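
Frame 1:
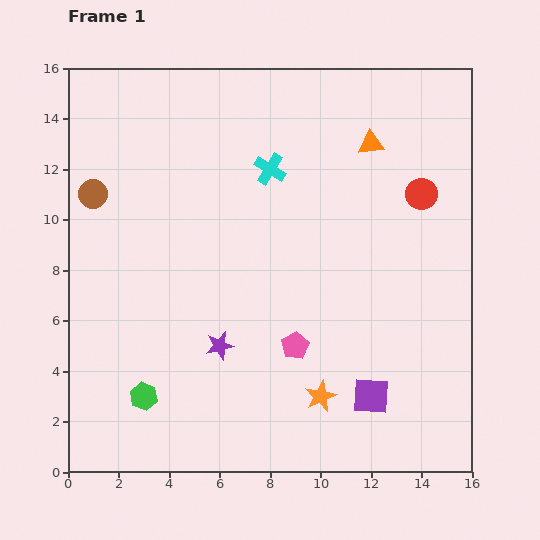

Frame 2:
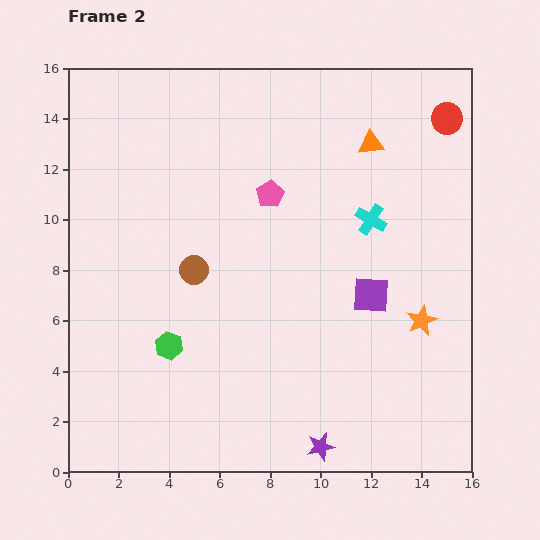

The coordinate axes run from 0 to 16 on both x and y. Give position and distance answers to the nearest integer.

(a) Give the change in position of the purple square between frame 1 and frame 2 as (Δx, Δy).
(0, 4)

The purple square was at (12, 3) in frame 1 and (12, 7) in frame 2.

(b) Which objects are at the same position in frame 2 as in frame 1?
the orange triangle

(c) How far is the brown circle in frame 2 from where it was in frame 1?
5

The brown circle moved from (1, 11) to (5, 8), a distance of √(4² + 3²) ≈ 5.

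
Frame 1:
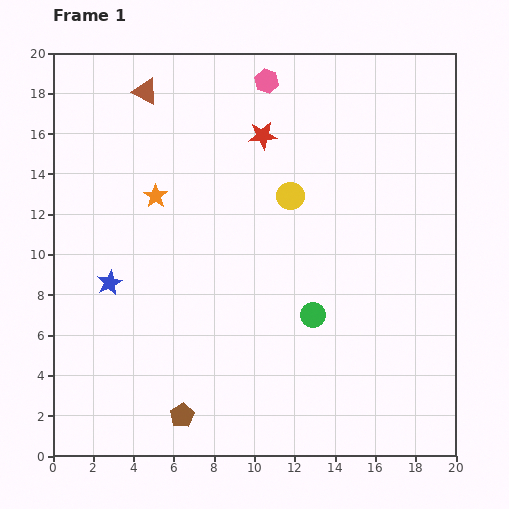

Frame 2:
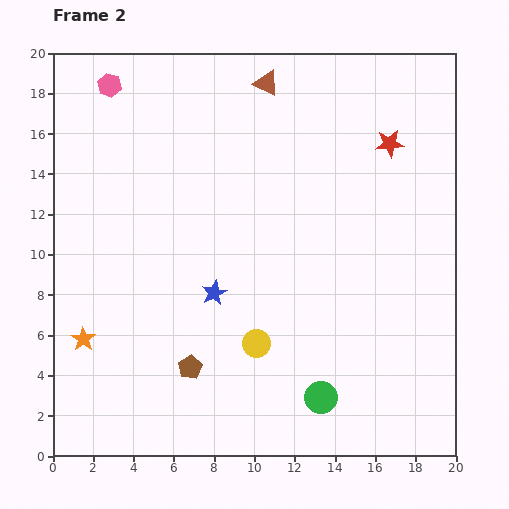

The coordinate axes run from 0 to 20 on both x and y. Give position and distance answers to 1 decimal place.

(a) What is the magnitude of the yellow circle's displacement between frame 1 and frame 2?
7.5

The yellow circle moved from (11.8, 12.9) to (10.1, 5.6), a distance of √(1.7² + 7.3²) ≈ 7.5.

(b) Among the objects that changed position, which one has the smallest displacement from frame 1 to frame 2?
the brown pentagon

(moved 2.4)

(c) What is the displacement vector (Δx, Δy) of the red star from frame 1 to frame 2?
(6.3, -0.4)

The red star was at (10.4, 15.9) in frame 1 and (16.7, 15.5) in frame 2.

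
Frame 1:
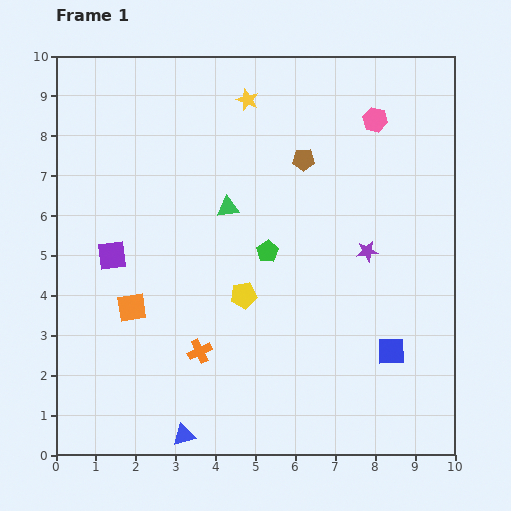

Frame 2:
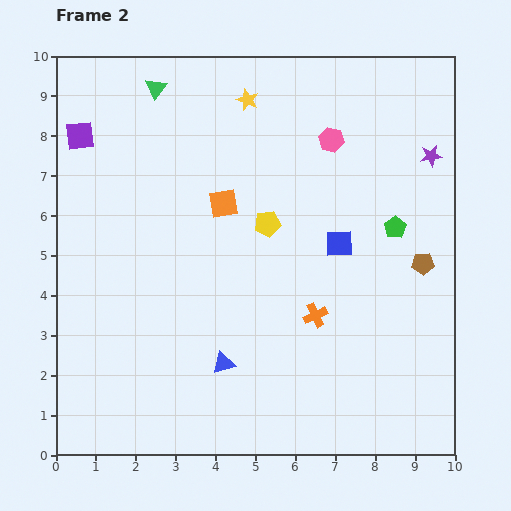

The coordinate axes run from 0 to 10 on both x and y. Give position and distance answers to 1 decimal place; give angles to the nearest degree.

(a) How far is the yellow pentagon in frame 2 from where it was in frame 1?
1.9

The yellow pentagon moved from (4.7, 4.0) to (5.3, 5.8), a distance of √(0.6² + 1.8²) ≈ 1.9.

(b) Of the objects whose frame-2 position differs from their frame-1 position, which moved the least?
the pink hexagon

(moved 1.2)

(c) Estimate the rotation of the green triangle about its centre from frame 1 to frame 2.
47° counter-clockwise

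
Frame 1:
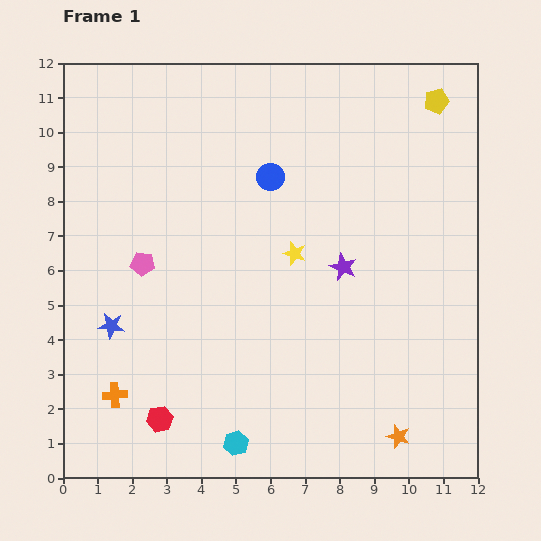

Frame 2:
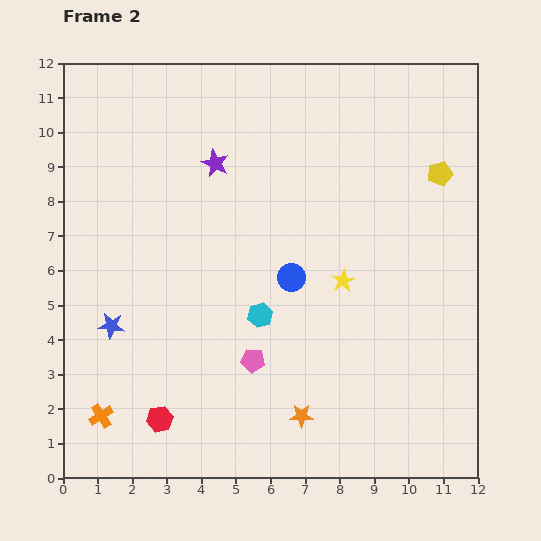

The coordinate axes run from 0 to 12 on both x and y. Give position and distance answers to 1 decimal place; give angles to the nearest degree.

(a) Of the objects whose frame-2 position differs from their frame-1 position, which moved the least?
the orange cross

(moved 0.7)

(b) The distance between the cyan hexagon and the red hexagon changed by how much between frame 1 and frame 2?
+1.9

Distance in frame 1: 2.3. Distance in frame 2: 4.2.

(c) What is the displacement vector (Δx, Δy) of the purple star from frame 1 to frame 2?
(-3.7, 3.0)

The purple star was at (8.1, 6.1) in frame 1 and (4.4, 9.1) in frame 2.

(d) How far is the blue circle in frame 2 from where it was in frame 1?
3.0

The blue circle moved from (6.0, 8.7) to (6.6, 5.8), a distance of √(0.6² + 2.9²) ≈ 3.0.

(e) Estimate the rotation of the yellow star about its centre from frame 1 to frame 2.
25° clockwise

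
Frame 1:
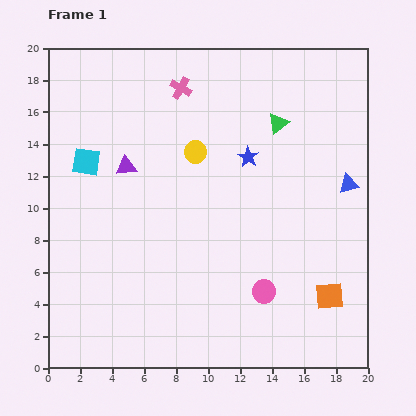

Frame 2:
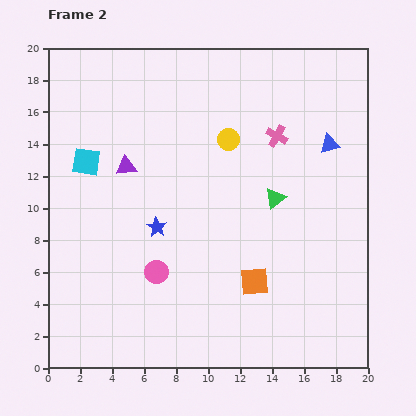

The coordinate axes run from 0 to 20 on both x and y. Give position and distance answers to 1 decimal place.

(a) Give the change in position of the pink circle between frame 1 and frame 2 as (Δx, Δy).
(-6.7, 1.2)

The pink circle was at (13.5, 4.8) in frame 1 and (6.8, 6.0) in frame 2.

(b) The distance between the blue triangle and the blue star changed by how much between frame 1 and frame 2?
+5.5

Distance in frame 1: 6.5. Distance in frame 2: 12.0.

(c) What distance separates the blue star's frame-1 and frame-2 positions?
7.2

The blue star moved from (12.5, 13.2) to (6.8, 8.8), a distance of √(5.7² + 4.4²) ≈ 7.2.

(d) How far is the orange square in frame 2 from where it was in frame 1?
4.8

The orange square moved from (17.6, 4.5) to (12.9, 5.4), a distance of √(4.7² + 0.9²) ≈ 4.8.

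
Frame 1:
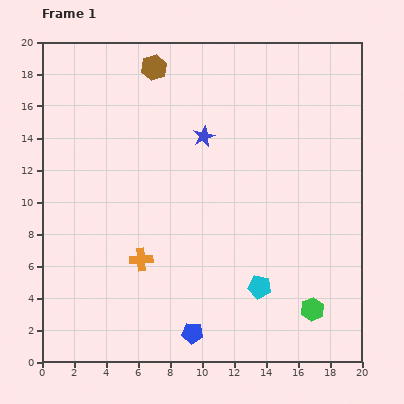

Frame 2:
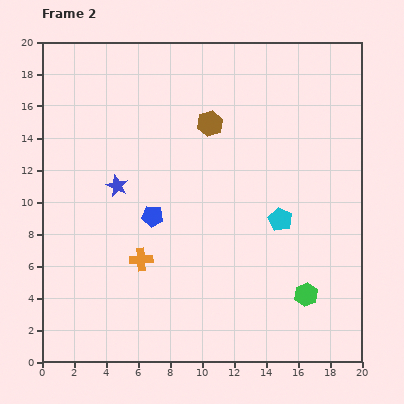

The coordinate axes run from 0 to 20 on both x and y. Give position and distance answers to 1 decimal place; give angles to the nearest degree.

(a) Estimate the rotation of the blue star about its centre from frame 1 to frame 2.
24° counter-clockwise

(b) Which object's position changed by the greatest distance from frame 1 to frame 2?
the blue pentagon

(moved 7.7; next 6.2)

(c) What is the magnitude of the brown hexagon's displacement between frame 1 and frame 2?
4.9

The brown hexagon moved from (7.0, 18.4) to (10.5, 14.9), a distance of √(3.5² + 3.5²) ≈ 4.9.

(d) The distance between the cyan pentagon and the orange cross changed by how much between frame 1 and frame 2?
+1.5

Distance in frame 1: 7.6. Distance in frame 2: 9.1.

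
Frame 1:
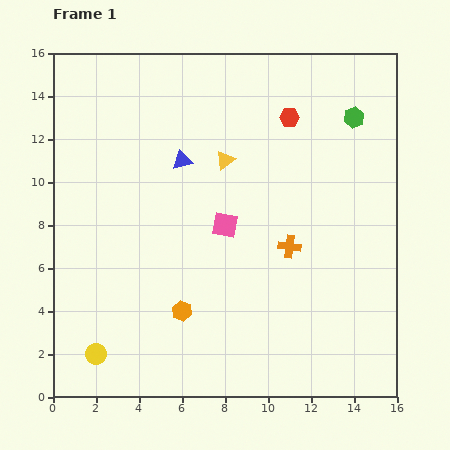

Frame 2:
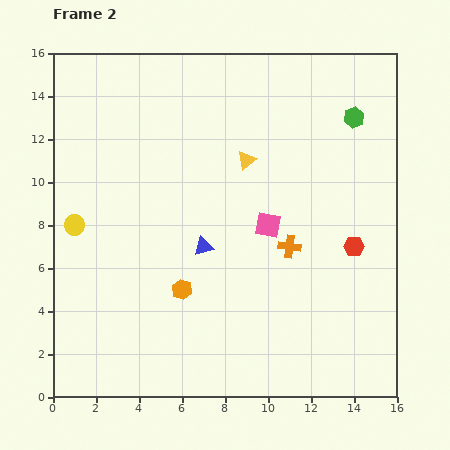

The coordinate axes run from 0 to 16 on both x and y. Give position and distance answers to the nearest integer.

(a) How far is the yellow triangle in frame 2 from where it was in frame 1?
1

The yellow triangle moved from (8, 11) to (9, 11), a distance of √(1² + 0²) ≈ 1.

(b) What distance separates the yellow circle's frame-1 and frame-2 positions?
6

The yellow circle moved from (2, 2) to (1, 8), a distance of √(1² + 6²) ≈ 6.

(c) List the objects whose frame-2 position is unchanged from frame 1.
the orange cross, the green hexagon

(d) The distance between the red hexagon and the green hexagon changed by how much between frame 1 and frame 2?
+3

Distance in frame 1: 3. Distance in frame 2: 6.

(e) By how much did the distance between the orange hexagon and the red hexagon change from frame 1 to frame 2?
-2

Distance in frame 1: 10. Distance in frame 2: 8.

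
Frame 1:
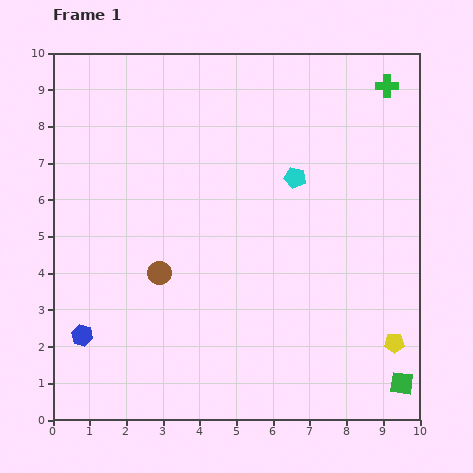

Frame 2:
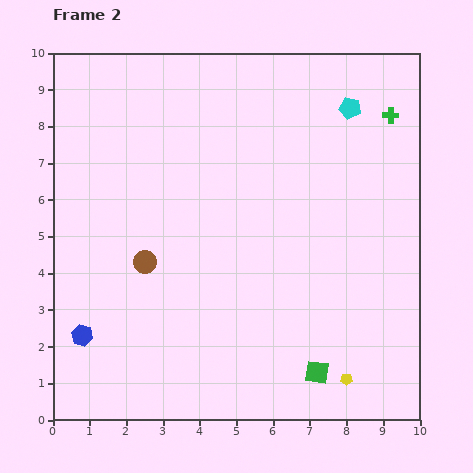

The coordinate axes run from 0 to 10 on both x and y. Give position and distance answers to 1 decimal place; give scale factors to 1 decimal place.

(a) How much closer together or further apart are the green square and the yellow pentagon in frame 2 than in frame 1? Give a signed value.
-0.3

Distance in frame 1: 1.1. Distance in frame 2: 0.8.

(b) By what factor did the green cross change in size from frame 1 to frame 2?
0.7×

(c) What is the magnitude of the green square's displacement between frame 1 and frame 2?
2.3

The green square moved from (9.5, 1.0) to (7.2, 1.3), a distance of √(2.3² + 0.3²) ≈ 2.3.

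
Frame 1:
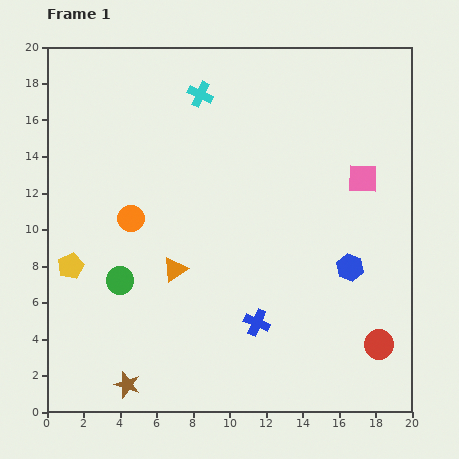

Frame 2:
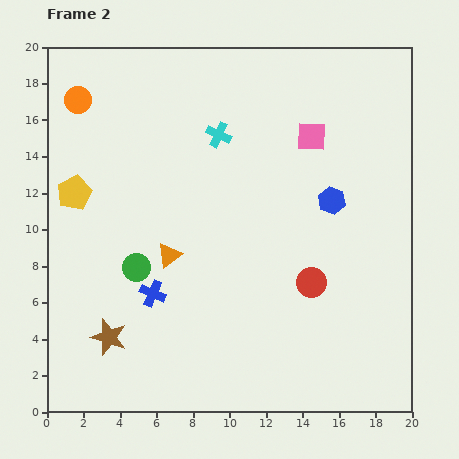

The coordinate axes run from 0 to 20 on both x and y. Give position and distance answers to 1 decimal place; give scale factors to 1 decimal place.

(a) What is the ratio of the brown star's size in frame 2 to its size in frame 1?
1.4×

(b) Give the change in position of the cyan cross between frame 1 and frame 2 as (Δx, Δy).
(1.0, -2.2)

The cyan cross was at (8.4, 17.4) in frame 1 and (9.4, 15.2) in frame 2.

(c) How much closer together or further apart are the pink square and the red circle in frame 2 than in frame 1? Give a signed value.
-1.1

Distance in frame 1: 9.1. Distance in frame 2: 8.0.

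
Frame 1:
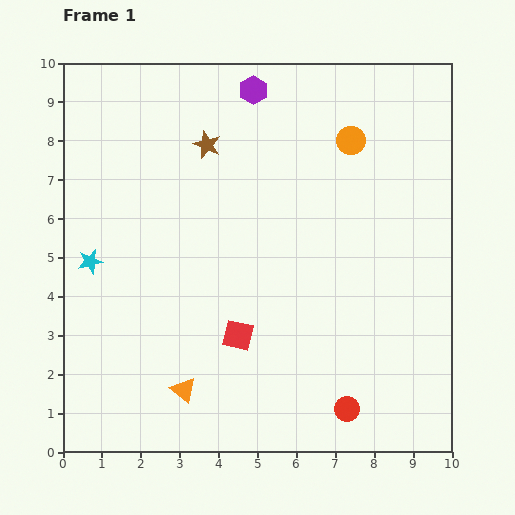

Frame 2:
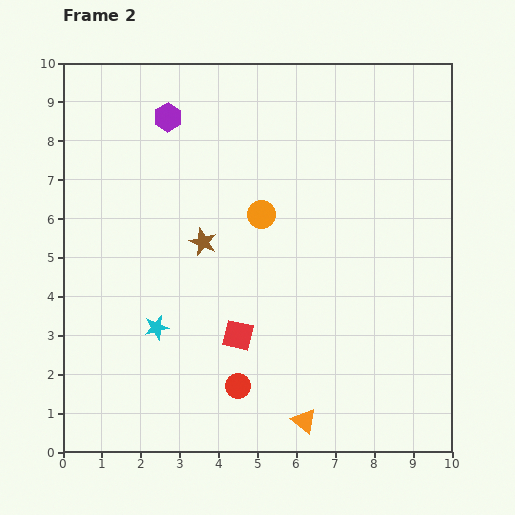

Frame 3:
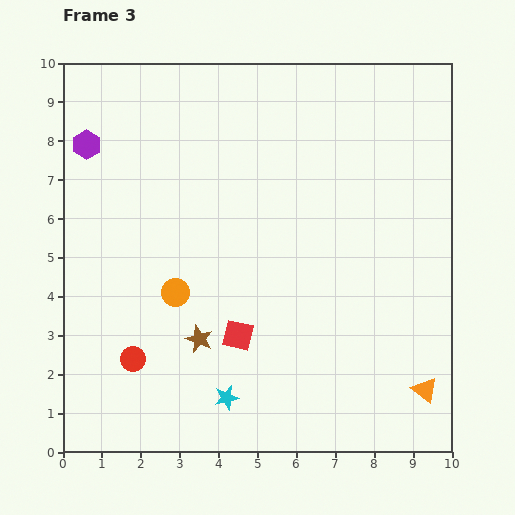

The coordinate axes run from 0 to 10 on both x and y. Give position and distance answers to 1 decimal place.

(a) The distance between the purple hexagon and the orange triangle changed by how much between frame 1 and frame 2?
+0.6

Distance in frame 1: 7.9. Distance in frame 2: 8.5.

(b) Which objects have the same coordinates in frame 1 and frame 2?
the red square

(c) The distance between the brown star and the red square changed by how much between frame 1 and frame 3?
-4.0

Distance in frame 1: 5.0. Distance in frame 3: 1.0.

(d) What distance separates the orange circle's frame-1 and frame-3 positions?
6.0

The orange circle moved from (7.4, 8.0) to (2.9, 4.1), a distance of √(4.5² + 3.9²) ≈ 6.0.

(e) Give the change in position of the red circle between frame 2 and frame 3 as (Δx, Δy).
(-2.7, 0.7)

The red circle was at (4.5, 1.7) in frame 2 and (1.8, 2.4) in frame 3.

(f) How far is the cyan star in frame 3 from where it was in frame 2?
2.5

The cyan star moved from (2.4, 3.2) to (4.2, 1.4), a distance of √(1.8² + 1.8²) ≈ 2.5.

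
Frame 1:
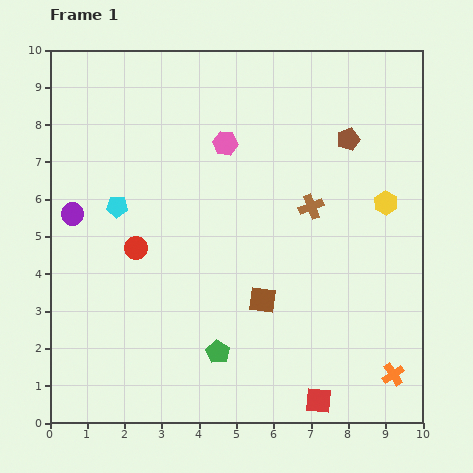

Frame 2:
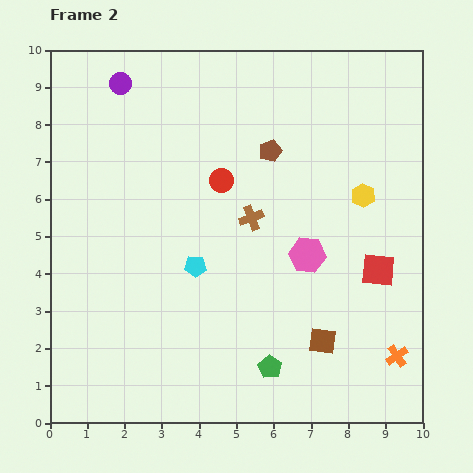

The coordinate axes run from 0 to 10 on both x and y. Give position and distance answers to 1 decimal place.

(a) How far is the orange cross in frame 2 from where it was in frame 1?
0.5

The orange cross moved from (9.2, 1.3) to (9.3, 1.8), a distance of √(0.1² + 0.5²) ≈ 0.5.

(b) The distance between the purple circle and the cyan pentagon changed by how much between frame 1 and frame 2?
+4.1

Distance in frame 1: 1.2. Distance in frame 2: 5.3.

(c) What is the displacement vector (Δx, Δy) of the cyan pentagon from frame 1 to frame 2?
(2.1, -1.6)

The cyan pentagon was at (1.8, 5.8) in frame 1 and (3.9, 4.2) in frame 2.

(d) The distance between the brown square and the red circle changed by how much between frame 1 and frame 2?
+1.4

Distance in frame 1: 3.7. Distance in frame 2: 5.1.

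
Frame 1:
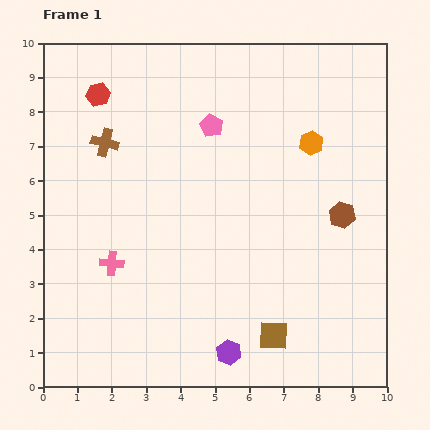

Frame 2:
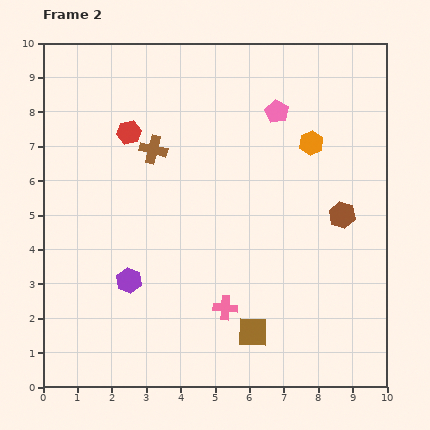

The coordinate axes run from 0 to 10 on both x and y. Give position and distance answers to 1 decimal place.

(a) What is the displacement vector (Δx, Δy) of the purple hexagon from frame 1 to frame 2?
(-2.9, 2.1)

The purple hexagon was at (5.4, 1.0) in frame 1 and (2.5, 3.1) in frame 2.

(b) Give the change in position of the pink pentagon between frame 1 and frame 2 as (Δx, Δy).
(1.9, 0.4)

The pink pentagon was at (4.9, 7.6) in frame 1 and (6.8, 8.0) in frame 2.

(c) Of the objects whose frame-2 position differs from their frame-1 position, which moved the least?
the brown square

(moved 0.6)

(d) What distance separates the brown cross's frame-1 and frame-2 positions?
1.4

The brown cross moved from (1.8, 7.1) to (3.2, 6.9), a distance of √(1.4² + 0.2²) ≈ 1.4.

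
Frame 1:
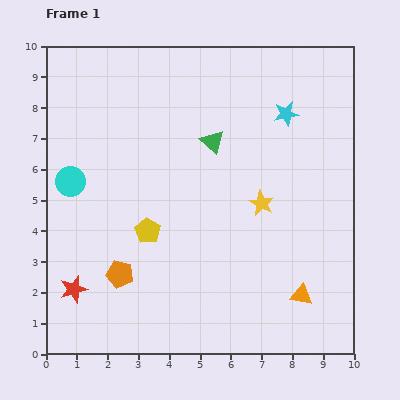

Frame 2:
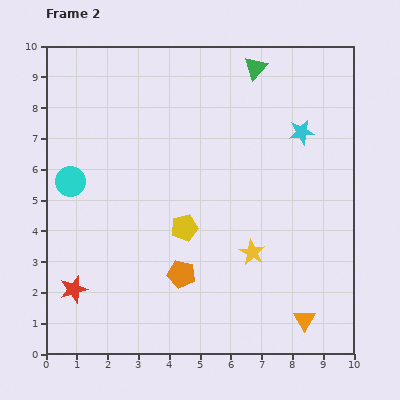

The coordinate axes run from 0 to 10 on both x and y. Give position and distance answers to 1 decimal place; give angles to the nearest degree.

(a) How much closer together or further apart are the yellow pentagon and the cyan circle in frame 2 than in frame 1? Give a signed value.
+1.0

Distance in frame 1: 3.0. Distance in frame 2: 4.0.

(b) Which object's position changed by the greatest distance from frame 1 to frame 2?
the green triangle

(moved 2.8; next 2.0)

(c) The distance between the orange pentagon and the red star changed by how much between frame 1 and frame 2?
+1.9

Distance in frame 1: 1.6. Distance in frame 2: 3.5.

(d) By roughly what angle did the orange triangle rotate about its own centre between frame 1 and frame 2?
50° clockwise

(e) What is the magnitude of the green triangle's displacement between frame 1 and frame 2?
2.8

The green triangle moved from (5.4, 6.9) to (6.8, 9.3), a distance of √(1.4² + 2.4²) ≈ 2.8.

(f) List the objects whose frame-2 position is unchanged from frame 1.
the red star, the cyan circle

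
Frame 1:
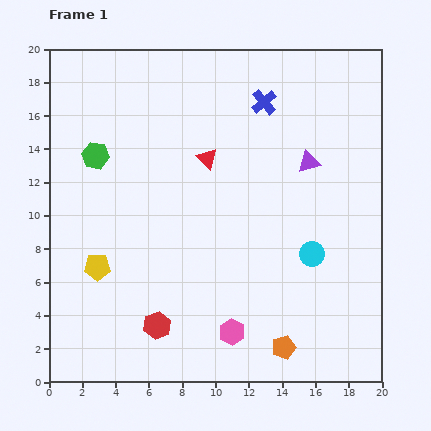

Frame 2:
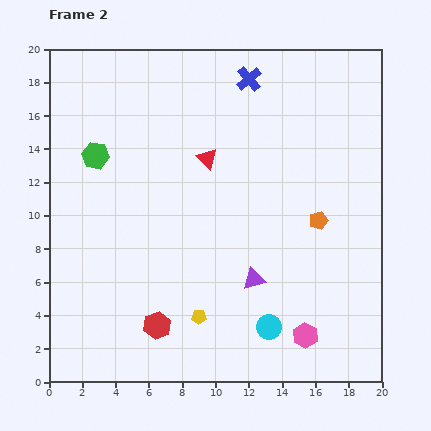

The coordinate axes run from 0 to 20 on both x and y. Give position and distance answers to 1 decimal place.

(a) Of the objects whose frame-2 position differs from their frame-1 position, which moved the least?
the blue cross

(moved 1.7)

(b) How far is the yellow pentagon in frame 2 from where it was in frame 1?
6.8

The yellow pentagon moved from (2.9, 6.9) to (9.0, 3.9), a distance of √(6.1² + 3.0²) ≈ 6.8.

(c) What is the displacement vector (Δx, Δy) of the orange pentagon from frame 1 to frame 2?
(2.1, 7.6)

The orange pentagon was at (14.1, 2.1) in frame 1 and (16.2, 9.7) in frame 2.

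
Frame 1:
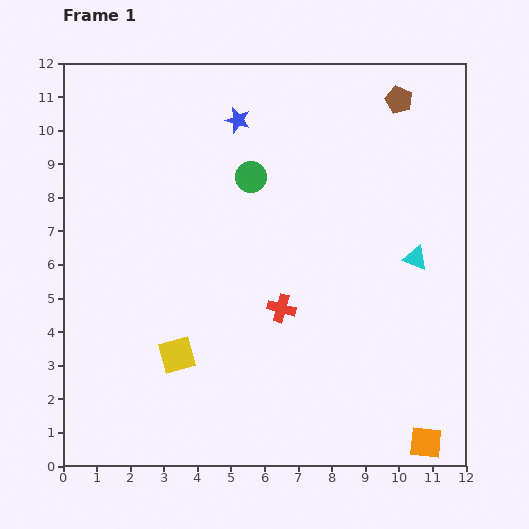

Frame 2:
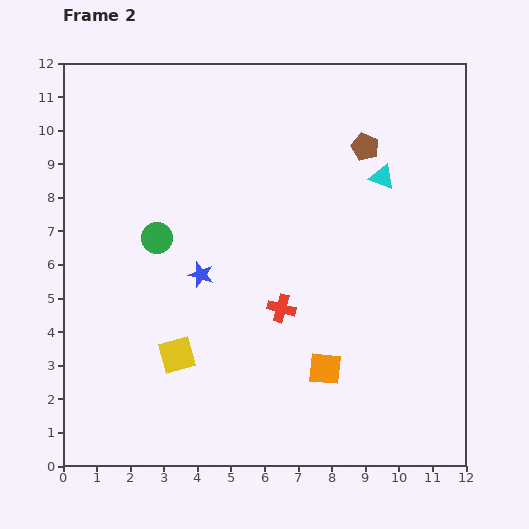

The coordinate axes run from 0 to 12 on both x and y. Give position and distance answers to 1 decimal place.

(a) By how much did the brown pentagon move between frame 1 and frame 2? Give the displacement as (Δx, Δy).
(-1.0, -1.4)

The brown pentagon was at (10.0, 10.9) in frame 1 and (9.0, 9.5) in frame 2.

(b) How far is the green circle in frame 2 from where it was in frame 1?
3.3

The green circle moved from (5.6, 8.6) to (2.8, 6.8), a distance of √(2.8² + 1.8²) ≈ 3.3.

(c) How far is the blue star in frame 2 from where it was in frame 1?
4.7

The blue star moved from (5.2, 10.3) to (4.1, 5.7), a distance of √(1.1² + 4.6²) ≈ 4.7.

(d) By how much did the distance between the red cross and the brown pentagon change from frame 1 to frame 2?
-1.7

Distance in frame 1: 7.1. Distance in frame 2: 5.4.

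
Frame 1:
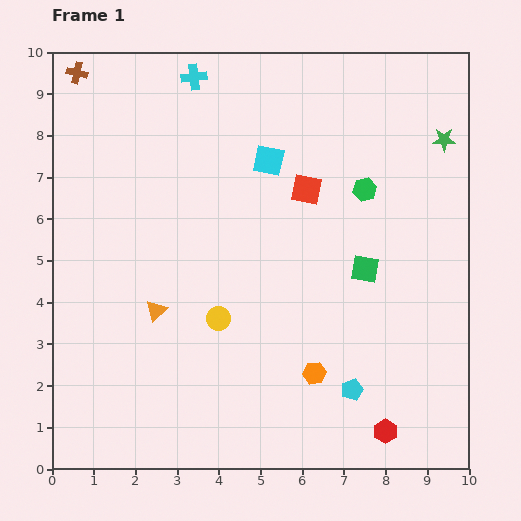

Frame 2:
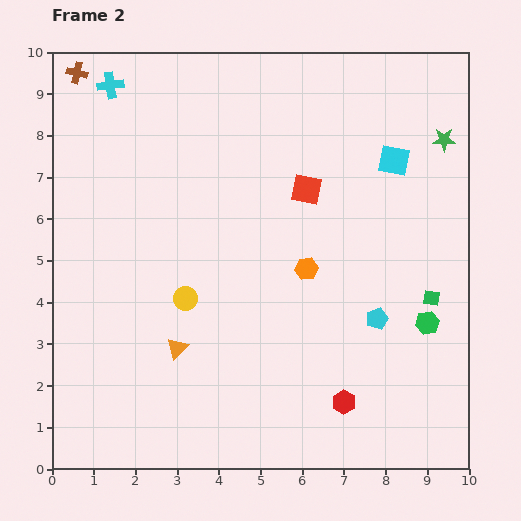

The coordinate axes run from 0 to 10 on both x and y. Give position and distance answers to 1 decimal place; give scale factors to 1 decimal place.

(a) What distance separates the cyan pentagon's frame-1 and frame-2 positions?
1.8

The cyan pentagon moved from (7.2, 1.9) to (7.8, 3.6), a distance of √(0.6² + 1.7²) ≈ 1.8.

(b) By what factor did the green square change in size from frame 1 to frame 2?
0.6×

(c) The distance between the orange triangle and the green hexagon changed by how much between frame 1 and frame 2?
+0.2

Distance in frame 1: 5.8. Distance in frame 2: 6.0.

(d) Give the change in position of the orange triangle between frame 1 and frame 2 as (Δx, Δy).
(0.5, -0.9)

The orange triangle was at (2.5, 3.8) in frame 1 and (3.0, 2.9) in frame 2.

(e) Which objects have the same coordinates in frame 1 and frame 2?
the brown cross, the green star, the red square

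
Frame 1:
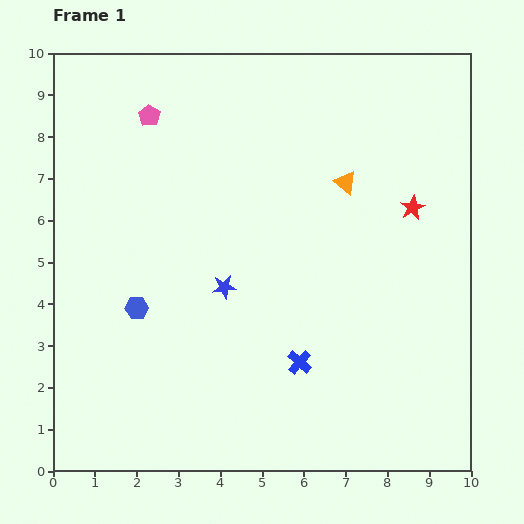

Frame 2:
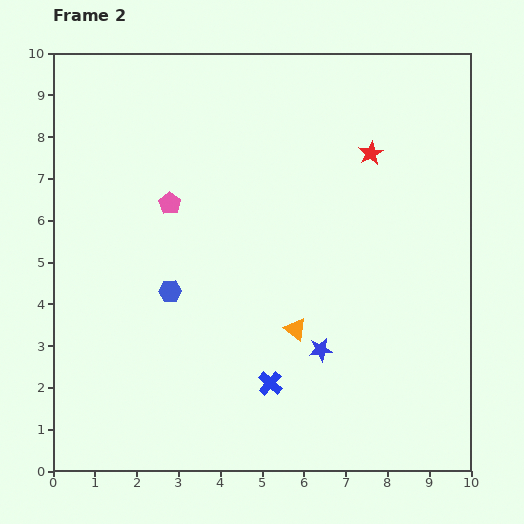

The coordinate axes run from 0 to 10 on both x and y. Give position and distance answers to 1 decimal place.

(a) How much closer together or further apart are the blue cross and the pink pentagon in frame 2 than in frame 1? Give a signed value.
-2.0

Distance in frame 1: 6.9. Distance in frame 2: 4.9.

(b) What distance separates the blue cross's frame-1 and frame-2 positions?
0.9

The blue cross moved from (5.9, 2.6) to (5.2, 2.1), a distance of √(0.7² + 0.5²) ≈ 0.9.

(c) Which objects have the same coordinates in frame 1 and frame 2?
none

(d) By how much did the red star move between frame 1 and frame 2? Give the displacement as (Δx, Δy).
(-1.0, 1.3)

The red star was at (8.6, 6.3) in frame 1 and (7.6, 7.6) in frame 2.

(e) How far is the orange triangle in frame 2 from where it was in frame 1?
3.7

The orange triangle moved from (7.0, 6.9) to (5.8, 3.4), a distance of √(1.2² + 3.5²) ≈ 3.7.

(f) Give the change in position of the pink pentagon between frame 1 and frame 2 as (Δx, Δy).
(0.5, -2.1)

The pink pentagon was at (2.3, 8.5) in frame 1 and (2.8, 6.4) in frame 2.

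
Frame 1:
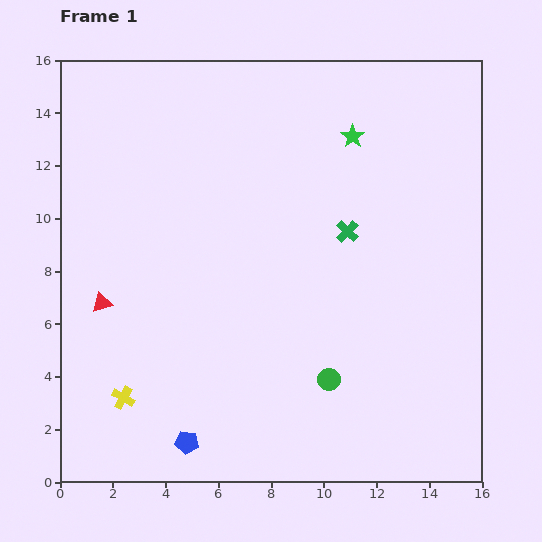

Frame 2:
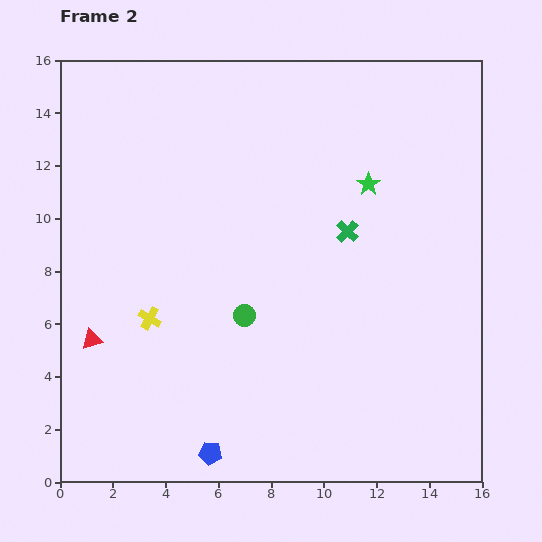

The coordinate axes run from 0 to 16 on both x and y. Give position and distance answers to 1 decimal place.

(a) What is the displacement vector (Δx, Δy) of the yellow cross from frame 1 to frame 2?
(1.0, 3.0)

The yellow cross was at (2.4, 3.2) in frame 1 and (3.4, 6.2) in frame 2.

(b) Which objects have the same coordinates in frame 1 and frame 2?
the green cross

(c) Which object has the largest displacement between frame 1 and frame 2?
the green circle

(moved 4.0; next 3.2)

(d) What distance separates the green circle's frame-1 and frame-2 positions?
4.0

The green circle moved from (10.2, 3.9) to (7.0, 6.3), a distance of √(3.2² + 2.4²) ≈ 4.0.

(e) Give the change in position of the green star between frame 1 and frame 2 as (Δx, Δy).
(0.6, -1.8)

The green star was at (11.1, 13.1) in frame 1 and (11.7, 11.3) in frame 2.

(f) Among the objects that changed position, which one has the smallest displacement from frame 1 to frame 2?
the blue pentagon

(moved 1.0)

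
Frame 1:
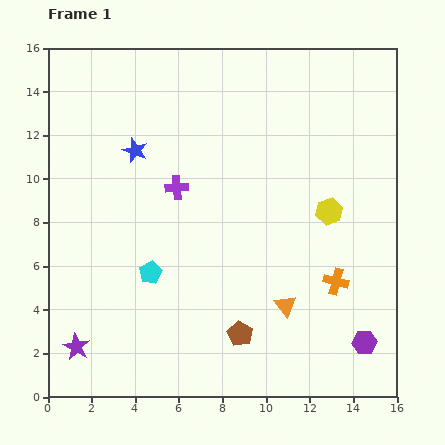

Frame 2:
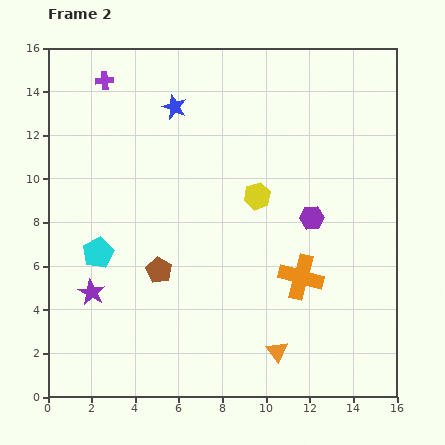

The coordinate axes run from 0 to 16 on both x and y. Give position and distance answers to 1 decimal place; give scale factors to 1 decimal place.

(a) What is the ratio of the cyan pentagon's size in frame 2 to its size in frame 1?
1.4×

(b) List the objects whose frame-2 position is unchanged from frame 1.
none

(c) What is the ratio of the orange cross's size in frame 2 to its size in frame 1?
1.7×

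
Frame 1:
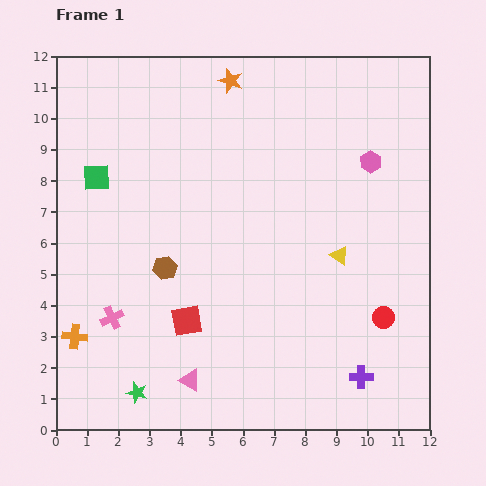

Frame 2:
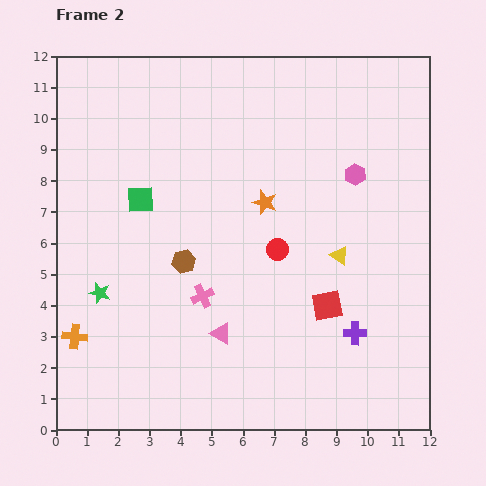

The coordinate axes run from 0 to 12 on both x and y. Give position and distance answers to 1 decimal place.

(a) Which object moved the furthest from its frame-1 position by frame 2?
the red square

(moved 4.5; next 4.1)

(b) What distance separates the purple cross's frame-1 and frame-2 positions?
1.4

The purple cross moved from (9.8, 1.7) to (9.6, 3.1), a distance of √(0.2² + 1.4²) ≈ 1.4.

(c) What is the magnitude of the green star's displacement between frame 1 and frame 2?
3.4

The green star moved from (2.6, 1.2) to (1.4, 4.4), a distance of √(1.2² + 3.2²) ≈ 3.4.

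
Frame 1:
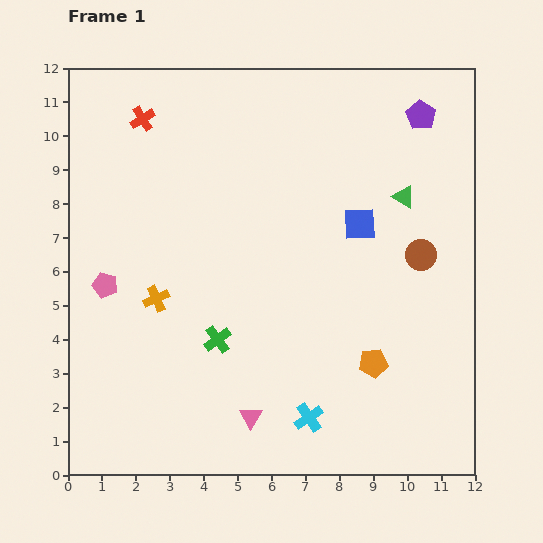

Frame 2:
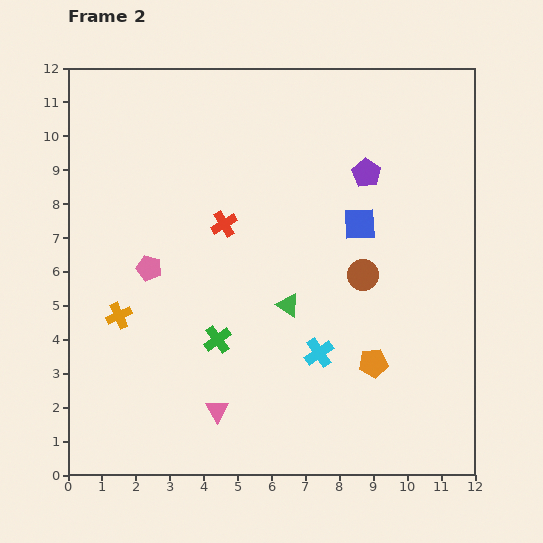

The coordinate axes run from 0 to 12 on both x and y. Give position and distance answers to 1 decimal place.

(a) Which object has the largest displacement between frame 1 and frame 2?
the green triangle

(moved 4.7; next 3.9)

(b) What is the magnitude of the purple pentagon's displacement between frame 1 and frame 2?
2.3

The purple pentagon moved from (10.4, 10.6) to (8.8, 8.9), a distance of √(1.6² + 1.7²) ≈ 2.3.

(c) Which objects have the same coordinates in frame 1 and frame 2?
the green cross, the orange pentagon, the blue square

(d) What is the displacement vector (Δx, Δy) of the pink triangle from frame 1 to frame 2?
(-1.0, 0.2)

The pink triangle was at (5.4, 1.7) in frame 1 and (4.4, 1.9) in frame 2.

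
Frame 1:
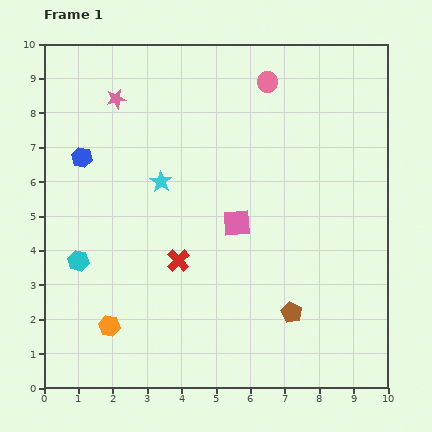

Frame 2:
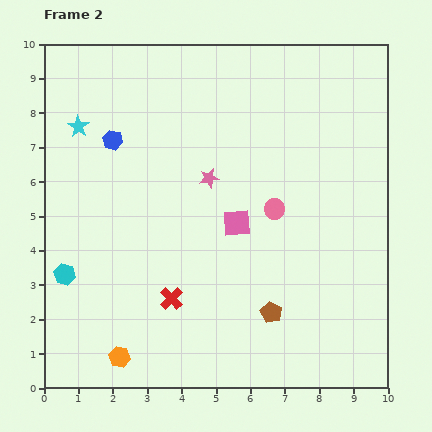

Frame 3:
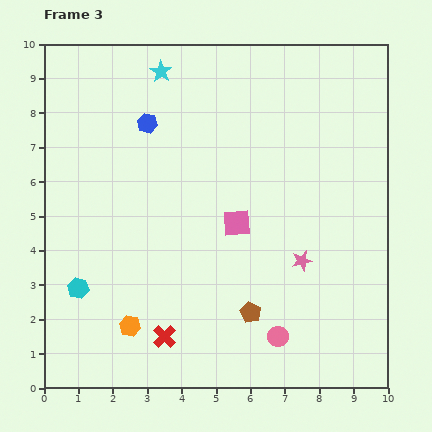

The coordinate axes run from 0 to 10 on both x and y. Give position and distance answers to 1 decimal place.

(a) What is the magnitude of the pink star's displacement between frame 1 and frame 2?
3.5

The pink star moved from (2.1, 8.4) to (4.8, 6.1), a distance of √(2.7² + 2.3²) ≈ 3.5.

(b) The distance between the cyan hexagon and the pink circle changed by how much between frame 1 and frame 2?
-1.2

Distance in frame 1: 7.6. Distance in frame 2: 6.4.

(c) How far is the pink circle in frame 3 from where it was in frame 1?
7.4

The pink circle moved from (6.5, 8.9) to (6.8, 1.5), a distance of √(0.3² + 7.4²) ≈ 7.4.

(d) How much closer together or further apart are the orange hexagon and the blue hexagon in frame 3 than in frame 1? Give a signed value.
+0.9

Distance in frame 1: 5.0. Distance in frame 3: 5.9.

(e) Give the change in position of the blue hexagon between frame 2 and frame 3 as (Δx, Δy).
(1.0, 0.5)

The blue hexagon was at (2.0, 7.2) in frame 2 and (3.0, 7.7) in frame 3.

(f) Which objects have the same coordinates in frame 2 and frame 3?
the pink square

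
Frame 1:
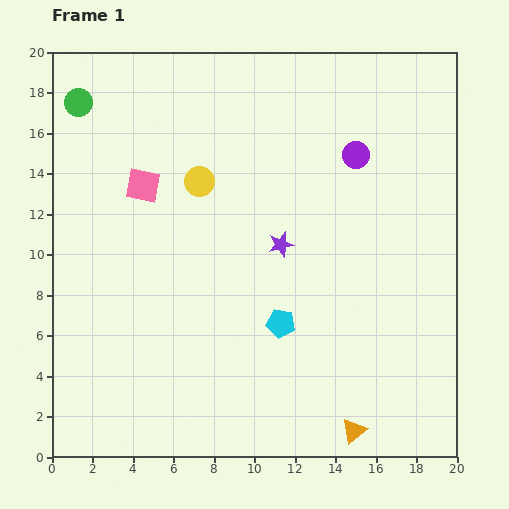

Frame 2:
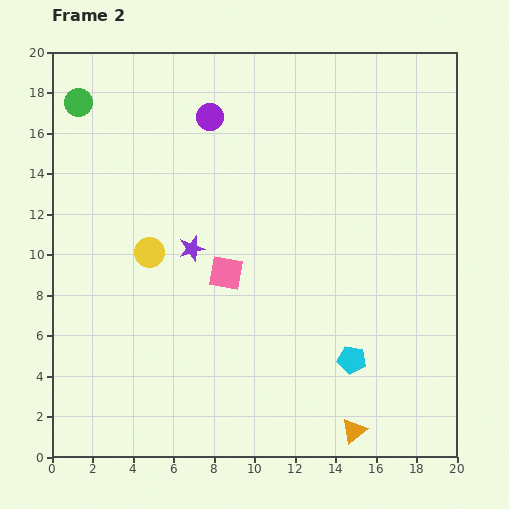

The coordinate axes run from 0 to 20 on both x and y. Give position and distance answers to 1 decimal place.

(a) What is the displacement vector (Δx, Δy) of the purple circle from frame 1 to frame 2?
(-7.2, 1.9)

The purple circle was at (15.0, 14.9) in frame 1 and (7.8, 16.8) in frame 2.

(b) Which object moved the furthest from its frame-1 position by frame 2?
the purple circle

(moved 7.4; next 5.9)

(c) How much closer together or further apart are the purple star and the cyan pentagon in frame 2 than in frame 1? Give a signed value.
+5.7

Distance in frame 1: 3.9. Distance in frame 2: 9.6.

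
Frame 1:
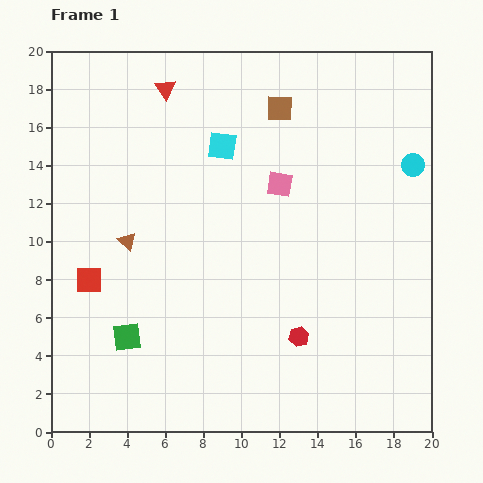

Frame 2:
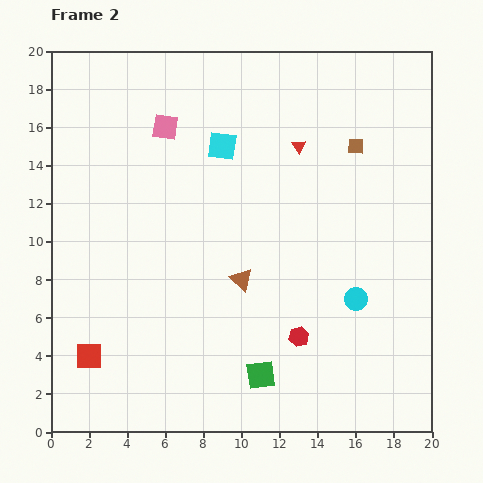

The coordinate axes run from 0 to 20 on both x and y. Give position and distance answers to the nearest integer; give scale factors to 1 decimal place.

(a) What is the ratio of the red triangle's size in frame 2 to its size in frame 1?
0.7×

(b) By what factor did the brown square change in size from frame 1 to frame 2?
0.6×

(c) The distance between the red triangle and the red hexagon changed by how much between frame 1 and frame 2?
-5

Distance in frame 1: 15. Distance in frame 2: 10.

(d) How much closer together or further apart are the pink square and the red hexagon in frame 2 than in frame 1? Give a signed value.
+5

Distance in frame 1: 8. Distance in frame 2: 13.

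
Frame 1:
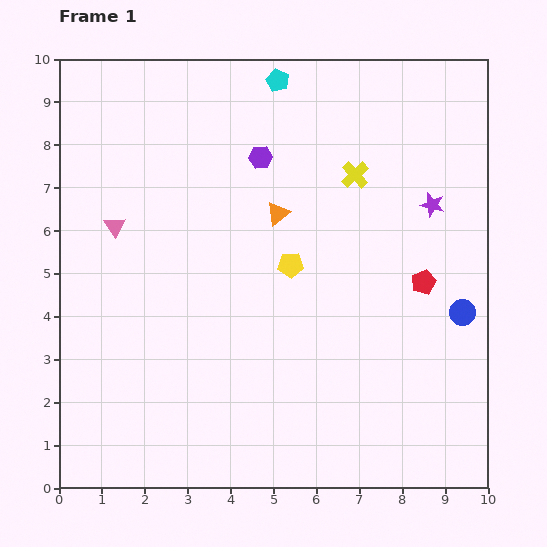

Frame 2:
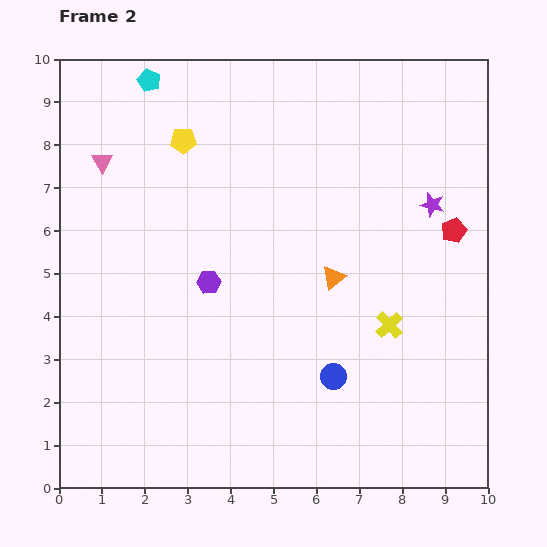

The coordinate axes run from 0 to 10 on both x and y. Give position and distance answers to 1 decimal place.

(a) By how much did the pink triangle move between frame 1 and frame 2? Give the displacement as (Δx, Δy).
(-0.3, 1.5)

The pink triangle was at (1.3, 6.1) in frame 1 and (1.0, 7.6) in frame 2.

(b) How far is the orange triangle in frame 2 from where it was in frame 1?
2.0

The orange triangle moved from (5.1, 6.4) to (6.4, 4.9), a distance of √(1.3² + 1.5²) ≈ 2.0.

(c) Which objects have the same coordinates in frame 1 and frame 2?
the purple star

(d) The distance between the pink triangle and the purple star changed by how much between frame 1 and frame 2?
+0.4

Distance in frame 1: 7.4. Distance in frame 2: 7.8.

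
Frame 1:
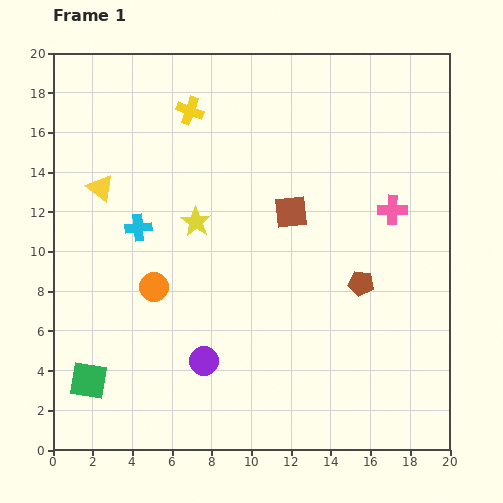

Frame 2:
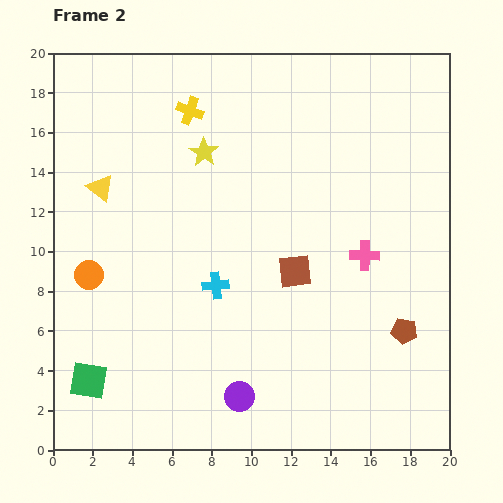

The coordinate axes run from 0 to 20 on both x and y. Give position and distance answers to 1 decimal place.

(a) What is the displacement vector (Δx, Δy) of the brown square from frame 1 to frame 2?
(0.2, -3.0)

The brown square was at (12.0, 12.0) in frame 1 and (12.2, 9.0) in frame 2.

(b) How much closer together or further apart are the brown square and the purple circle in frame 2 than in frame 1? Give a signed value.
-1.8

Distance in frame 1: 8.7. Distance in frame 2: 6.9.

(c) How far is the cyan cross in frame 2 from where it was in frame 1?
4.9

The cyan cross moved from (4.3, 11.2) to (8.2, 8.3), a distance of √(3.9² + 2.9²) ≈ 4.9.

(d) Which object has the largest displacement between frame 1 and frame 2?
the cyan cross

(moved 4.9; next 3.5)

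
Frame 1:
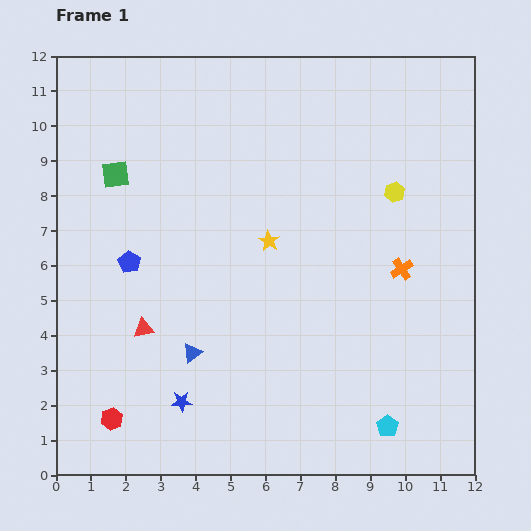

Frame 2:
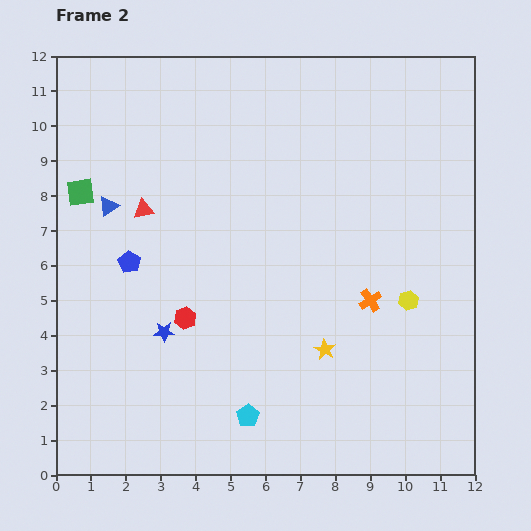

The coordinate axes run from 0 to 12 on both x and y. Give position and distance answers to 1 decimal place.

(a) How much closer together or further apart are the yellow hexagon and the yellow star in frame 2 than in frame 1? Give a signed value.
-1.1

Distance in frame 1: 3.9. Distance in frame 2: 2.8.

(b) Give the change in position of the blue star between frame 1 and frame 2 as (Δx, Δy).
(-0.5, 2.0)

The blue star was at (3.6, 2.1) in frame 1 and (3.1, 4.1) in frame 2.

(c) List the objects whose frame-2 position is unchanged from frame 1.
the blue pentagon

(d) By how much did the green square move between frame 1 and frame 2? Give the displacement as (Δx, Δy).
(-1.0, -0.5)

The green square was at (1.7, 8.6) in frame 1 and (0.7, 8.1) in frame 2.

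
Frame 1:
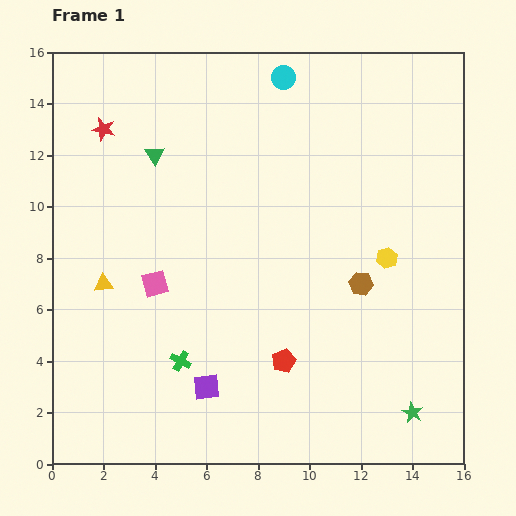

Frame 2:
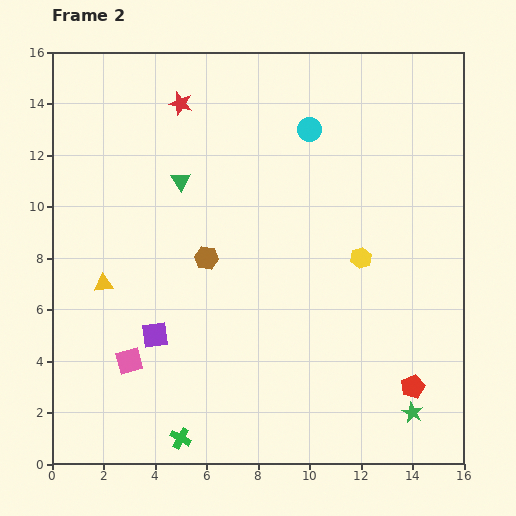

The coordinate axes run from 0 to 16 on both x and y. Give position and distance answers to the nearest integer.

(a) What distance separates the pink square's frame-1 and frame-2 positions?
3

The pink square moved from (4, 7) to (3, 4), a distance of √(1² + 3²) ≈ 3.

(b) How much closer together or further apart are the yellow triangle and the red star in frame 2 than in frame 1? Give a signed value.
+2

Distance in frame 1: 6. Distance in frame 2: 8.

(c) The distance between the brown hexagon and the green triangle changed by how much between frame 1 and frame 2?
-6

Distance in frame 1: 9. Distance in frame 2: 3.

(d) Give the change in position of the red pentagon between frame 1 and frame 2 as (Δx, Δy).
(5, -1)

The red pentagon was at (9, 4) in frame 1 and (14, 3) in frame 2.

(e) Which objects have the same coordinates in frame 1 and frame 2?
the yellow triangle, the green star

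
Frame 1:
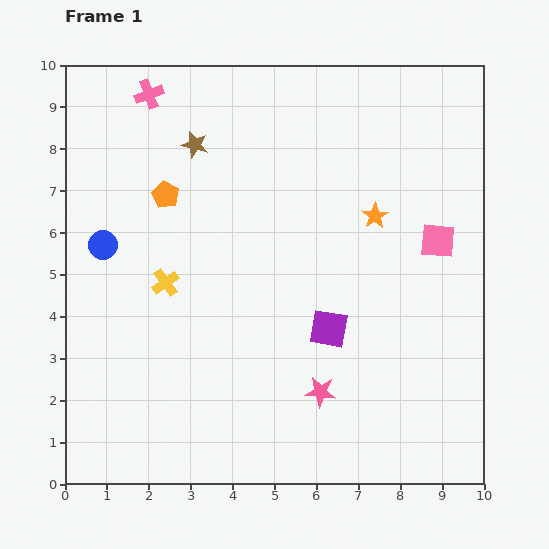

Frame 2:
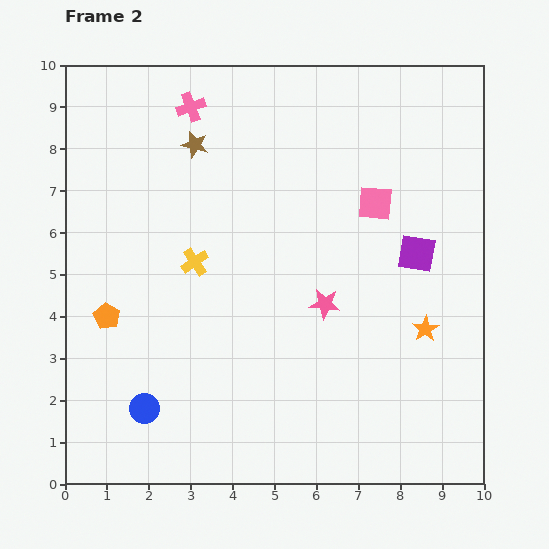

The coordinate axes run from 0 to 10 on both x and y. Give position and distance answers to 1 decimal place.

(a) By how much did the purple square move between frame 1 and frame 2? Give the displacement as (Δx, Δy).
(2.1, 1.8)

The purple square was at (6.3, 3.7) in frame 1 and (8.4, 5.5) in frame 2.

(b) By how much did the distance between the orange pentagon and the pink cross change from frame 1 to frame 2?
+3.0

Distance in frame 1: 2.4. Distance in frame 2: 5.4.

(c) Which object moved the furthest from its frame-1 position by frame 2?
the blue circle

(moved 4.0; next 3.2)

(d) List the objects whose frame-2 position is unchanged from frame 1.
the brown star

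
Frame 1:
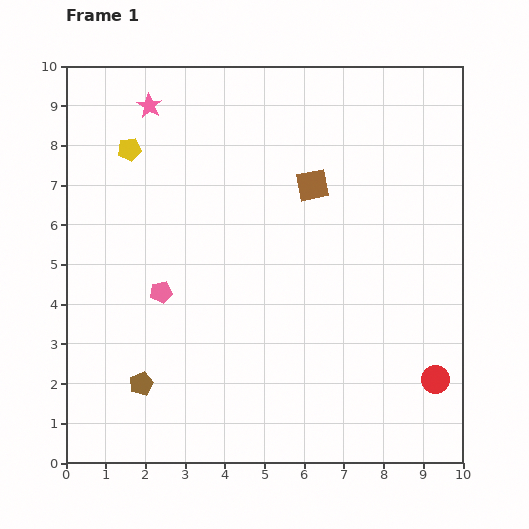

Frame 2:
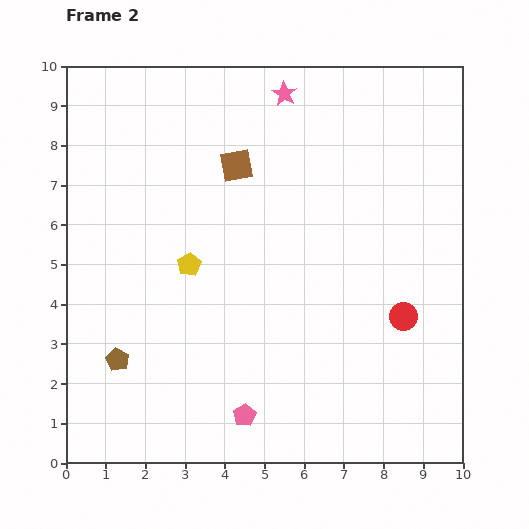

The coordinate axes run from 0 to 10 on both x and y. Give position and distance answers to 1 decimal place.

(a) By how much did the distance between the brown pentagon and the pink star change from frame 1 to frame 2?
+0.9

Distance in frame 1: 7.0. Distance in frame 2: 7.9.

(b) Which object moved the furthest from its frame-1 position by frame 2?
the pink pentagon

(moved 3.7; next 3.4)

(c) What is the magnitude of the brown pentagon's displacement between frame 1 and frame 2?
0.8

The brown pentagon moved from (1.9, 2.0) to (1.3, 2.6), a distance of √(0.6² + 0.6²) ≈ 0.8.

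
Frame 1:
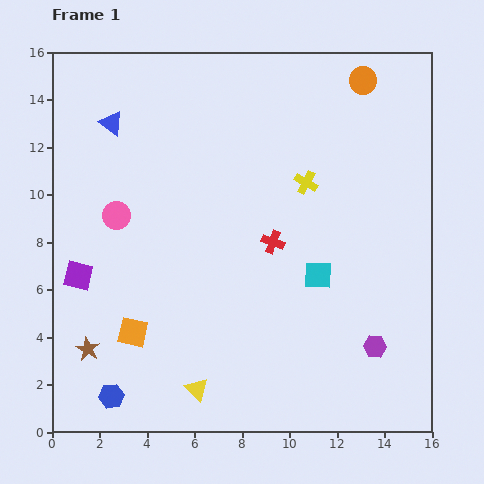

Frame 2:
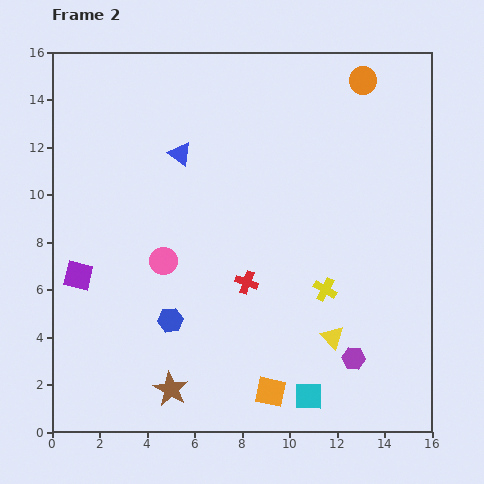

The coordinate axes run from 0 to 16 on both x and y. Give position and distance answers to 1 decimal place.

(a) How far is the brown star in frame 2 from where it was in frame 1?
3.9

The brown star moved from (1.5, 3.5) to (5.0, 1.8), a distance of √(3.5² + 1.7²) ≈ 3.9.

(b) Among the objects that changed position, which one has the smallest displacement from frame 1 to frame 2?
the purple hexagon

(moved 1.0)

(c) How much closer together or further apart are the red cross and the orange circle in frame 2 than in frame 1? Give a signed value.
+2.0

Distance in frame 1: 7.8. Distance in frame 2: 9.8.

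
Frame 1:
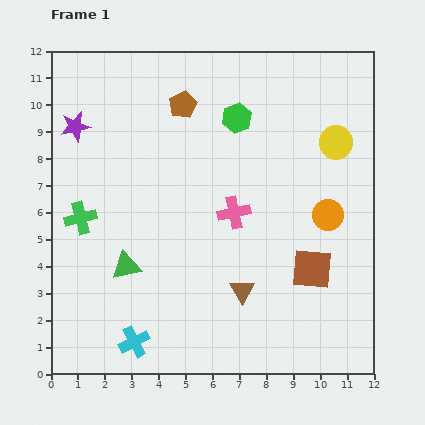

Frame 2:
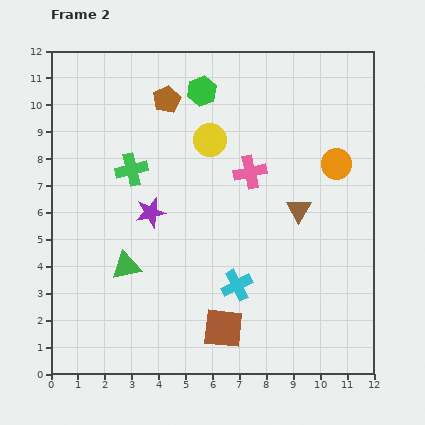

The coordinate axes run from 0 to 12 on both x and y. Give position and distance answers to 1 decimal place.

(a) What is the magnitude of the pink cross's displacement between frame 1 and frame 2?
1.6

The pink cross moved from (6.8, 6.0) to (7.4, 7.5), a distance of √(0.6² + 1.5²) ≈ 1.6.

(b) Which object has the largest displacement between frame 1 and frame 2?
the yellow circle

(moved 4.7; next 4.3)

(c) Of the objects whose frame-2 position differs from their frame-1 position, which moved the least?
the brown pentagon

(moved 0.6)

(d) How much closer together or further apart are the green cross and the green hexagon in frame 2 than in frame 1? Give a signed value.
-3.0

Distance in frame 1: 6.9. Distance in frame 2: 3.9.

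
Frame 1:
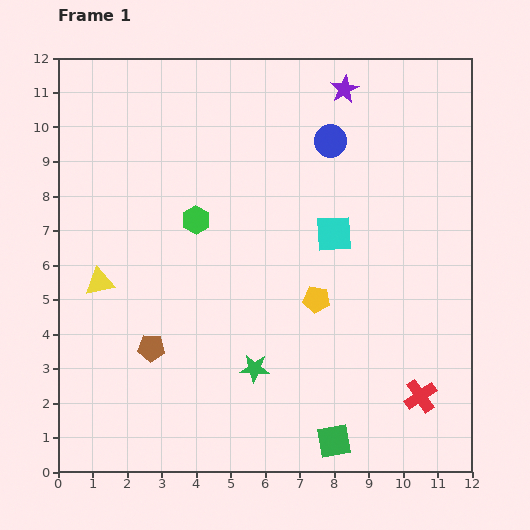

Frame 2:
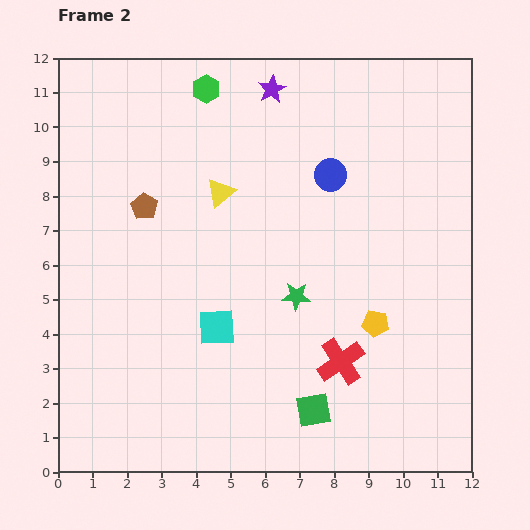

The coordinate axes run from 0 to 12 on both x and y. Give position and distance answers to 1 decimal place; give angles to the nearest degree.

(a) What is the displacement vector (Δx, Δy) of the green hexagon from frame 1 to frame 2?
(0.3, 3.8)

The green hexagon was at (4.0, 7.3) in frame 1 and (4.3, 11.1) in frame 2.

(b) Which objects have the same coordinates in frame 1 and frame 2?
none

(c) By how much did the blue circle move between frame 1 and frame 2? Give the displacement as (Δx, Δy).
(0.0, -1.0)

The blue circle was at (7.9, 9.6) in frame 1 and (7.9, 8.6) in frame 2.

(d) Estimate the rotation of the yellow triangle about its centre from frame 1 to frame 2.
28° counter-clockwise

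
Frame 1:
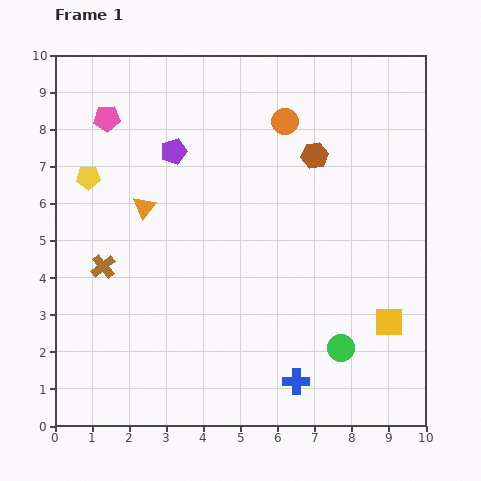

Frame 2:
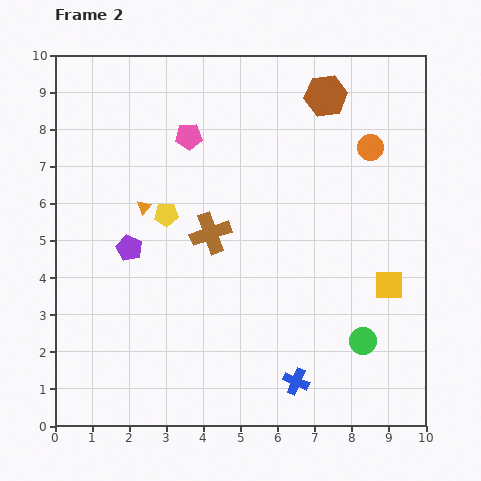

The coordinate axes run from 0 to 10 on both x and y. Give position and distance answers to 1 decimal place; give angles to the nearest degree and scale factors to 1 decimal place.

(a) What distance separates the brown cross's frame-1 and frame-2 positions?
3.0

The brown cross moved from (1.3, 4.3) to (4.2, 5.2), a distance of √(2.9² + 0.9²) ≈ 3.0.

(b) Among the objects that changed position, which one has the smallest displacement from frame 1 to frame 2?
the green circle

(moved 0.6)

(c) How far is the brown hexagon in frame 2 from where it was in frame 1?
1.6

The brown hexagon moved from (7.0, 7.3) to (7.3, 8.9), a distance of √(0.3² + 1.6²) ≈ 1.6.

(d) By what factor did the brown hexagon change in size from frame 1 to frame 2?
1.6×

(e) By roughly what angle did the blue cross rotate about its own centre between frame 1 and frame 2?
23° clockwise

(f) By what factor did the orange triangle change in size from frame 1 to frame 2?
0.6×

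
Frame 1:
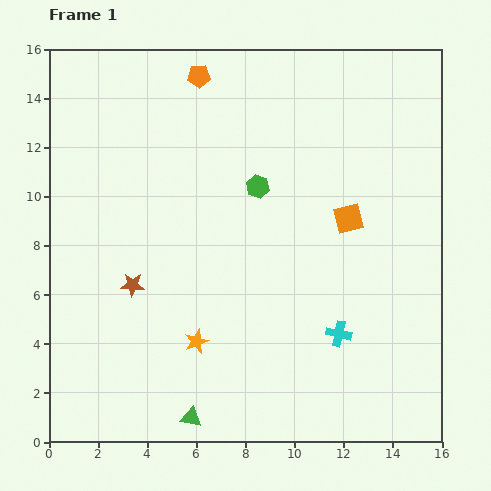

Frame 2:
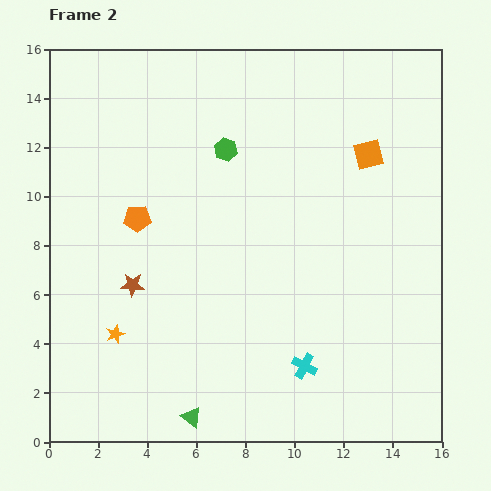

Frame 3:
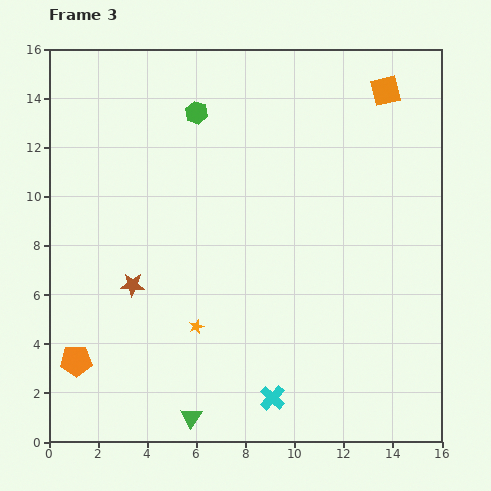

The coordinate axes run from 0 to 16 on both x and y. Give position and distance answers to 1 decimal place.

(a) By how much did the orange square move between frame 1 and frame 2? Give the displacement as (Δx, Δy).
(0.8, 2.6)

The orange square was at (12.2, 9.1) in frame 1 and (13.0, 11.7) in frame 2.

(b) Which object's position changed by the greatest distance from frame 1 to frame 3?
the orange pentagon

(moved 12.6; next 5.4)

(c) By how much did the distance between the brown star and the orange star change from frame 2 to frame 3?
+1.0

Distance in frame 2: 2.1. Distance in frame 3: 3.1.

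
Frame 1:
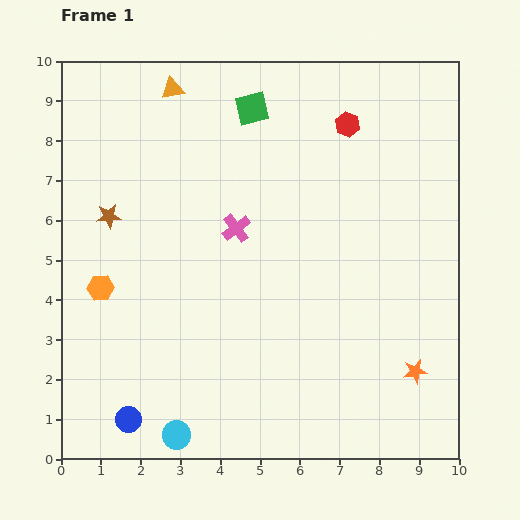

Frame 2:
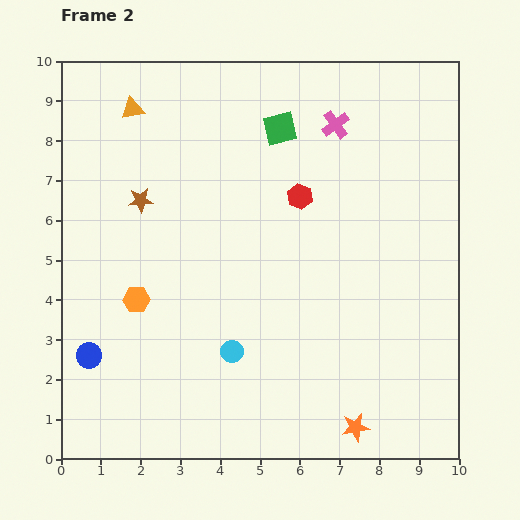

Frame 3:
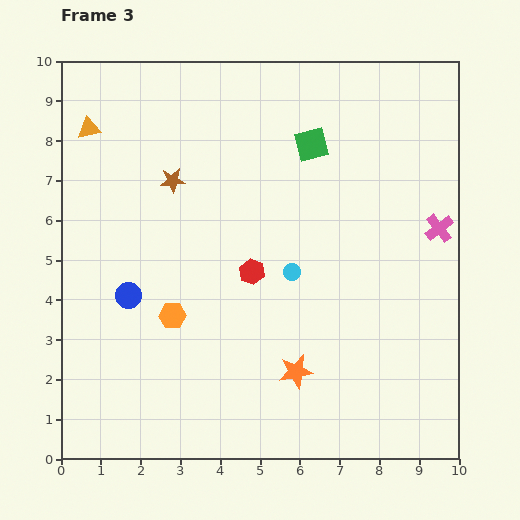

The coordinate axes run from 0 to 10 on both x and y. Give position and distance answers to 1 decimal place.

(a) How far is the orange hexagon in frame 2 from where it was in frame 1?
0.9

The orange hexagon moved from (1.0, 4.3) to (1.9, 4.0), a distance of √(0.9² + 0.3²) ≈ 0.9.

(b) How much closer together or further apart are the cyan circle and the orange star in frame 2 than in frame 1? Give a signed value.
-2.6

Distance in frame 1: 6.2. Distance in frame 2: 3.6.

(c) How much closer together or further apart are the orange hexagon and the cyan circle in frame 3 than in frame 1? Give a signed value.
-1.0

Distance in frame 1: 4.2. Distance in frame 3: 3.2.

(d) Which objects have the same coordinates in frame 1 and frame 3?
none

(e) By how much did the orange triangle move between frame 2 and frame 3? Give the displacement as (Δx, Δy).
(-1.1, -0.5)

The orange triangle was at (1.8, 8.8) in frame 2 and (0.7, 8.3) in frame 3.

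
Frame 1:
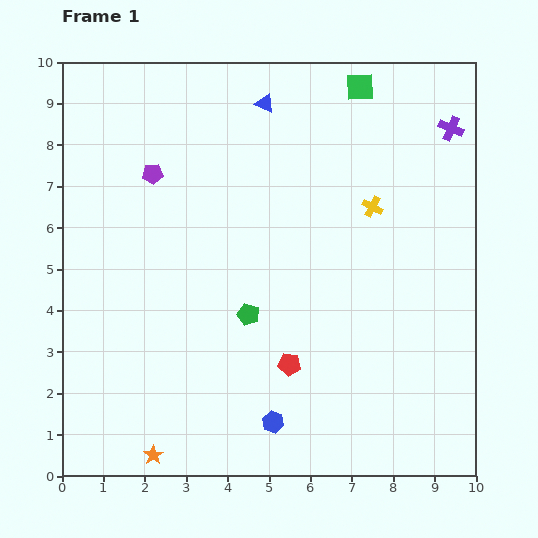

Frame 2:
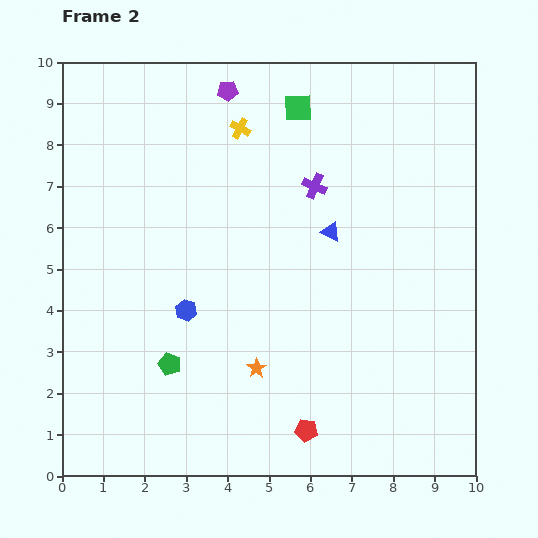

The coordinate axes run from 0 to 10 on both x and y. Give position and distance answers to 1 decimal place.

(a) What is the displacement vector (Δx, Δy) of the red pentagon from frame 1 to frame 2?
(0.4, -1.6)

The red pentagon was at (5.5, 2.7) in frame 1 and (5.9, 1.1) in frame 2.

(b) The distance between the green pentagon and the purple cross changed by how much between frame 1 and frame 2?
-1.2

Distance in frame 1: 6.7. Distance in frame 2: 5.5.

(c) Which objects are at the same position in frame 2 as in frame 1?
none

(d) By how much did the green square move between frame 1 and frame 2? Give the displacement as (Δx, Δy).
(-1.5, -0.5)

The green square was at (7.2, 9.4) in frame 1 and (5.7, 8.9) in frame 2.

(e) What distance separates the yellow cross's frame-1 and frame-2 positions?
3.7

The yellow cross moved from (7.5, 6.5) to (4.3, 8.4), a distance of √(3.2² + 1.9²) ≈ 3.7.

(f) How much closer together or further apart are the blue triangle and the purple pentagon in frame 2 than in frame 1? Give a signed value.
+1.0

Distance in frame 1: 3.2. Distance in frame 2: 4.2.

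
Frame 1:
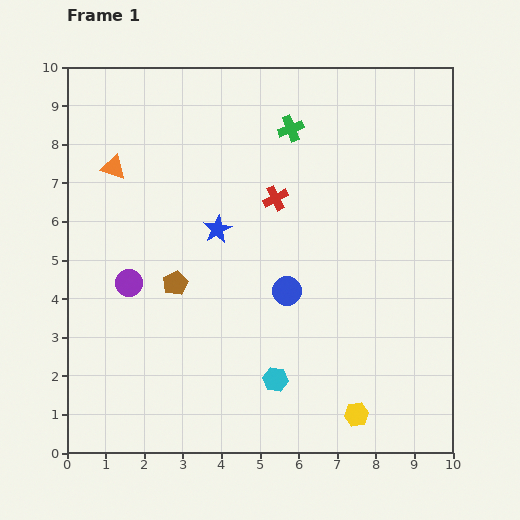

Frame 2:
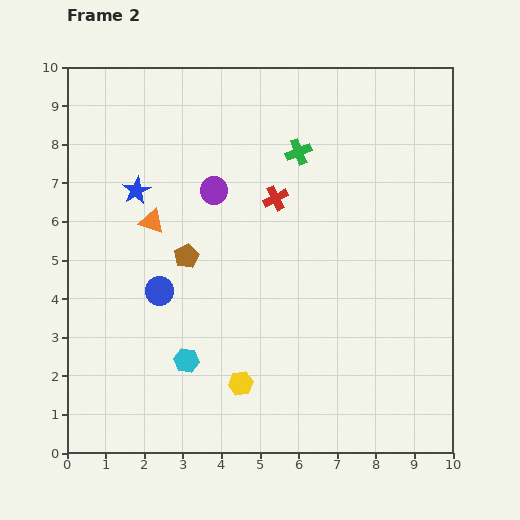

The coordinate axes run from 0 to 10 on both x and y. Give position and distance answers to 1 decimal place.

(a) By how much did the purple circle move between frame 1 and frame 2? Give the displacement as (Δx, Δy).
(2.2, 2.4)

The purple circle was at (1.6, 4.4) in frame 1 and (3.8, 6.8) in frame 2.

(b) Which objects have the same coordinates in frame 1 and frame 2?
the red cross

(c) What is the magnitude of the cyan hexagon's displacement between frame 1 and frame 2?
2.4

The cyan hexagon moved from (5.4, 1.9) to (3.1, 2.4), a distance of √(2.3² + 0.5²) ≈ 2.4.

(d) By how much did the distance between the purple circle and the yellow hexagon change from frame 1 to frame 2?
-1.8

Distance in frame 1: 6.8. Distance in frame 2: 5.0.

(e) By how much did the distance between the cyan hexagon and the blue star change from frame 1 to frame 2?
+0.4

Distance in frame 1: 4.2. Distance in frame 2: 4.6.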